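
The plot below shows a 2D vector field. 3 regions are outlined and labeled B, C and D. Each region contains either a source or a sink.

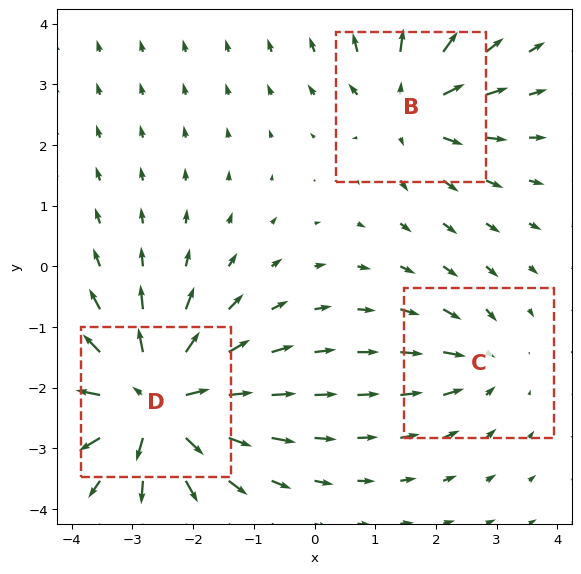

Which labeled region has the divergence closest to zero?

Divergence at each region's feature centre — B: about +4, C: about -2, D: about +6. Region C is closest to zero.

C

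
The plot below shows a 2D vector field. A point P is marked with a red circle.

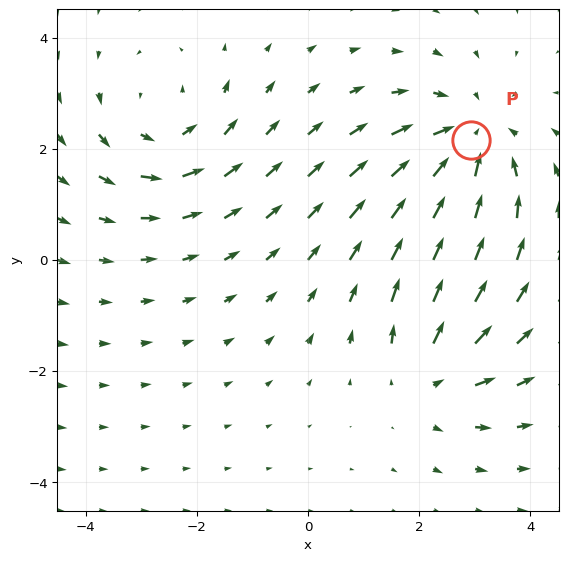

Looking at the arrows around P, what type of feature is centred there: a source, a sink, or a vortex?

sink

At P (2.9, 2.2) the arrows converge inward. Divergence about -4, curl ≈0 — negative divergence with near-zero curl is a sink.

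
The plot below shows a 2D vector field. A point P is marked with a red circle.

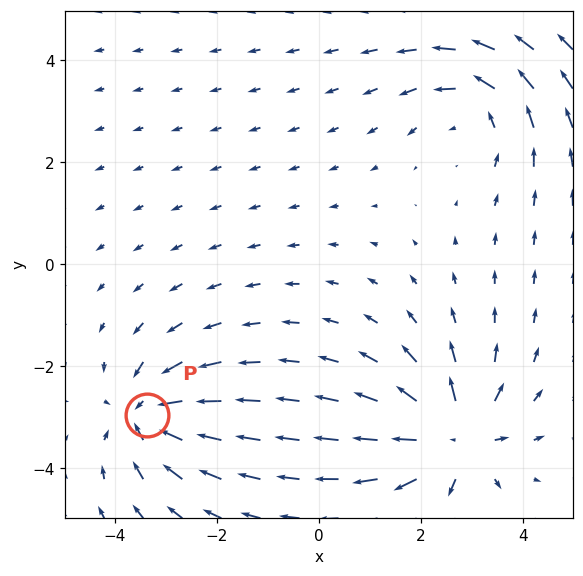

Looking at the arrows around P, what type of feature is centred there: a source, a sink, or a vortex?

At P (-3.4, -2.9) the arrows converge inward. Divergence about -5, curl ≈0 — negative divergence with near-zero curl is a sink.

sink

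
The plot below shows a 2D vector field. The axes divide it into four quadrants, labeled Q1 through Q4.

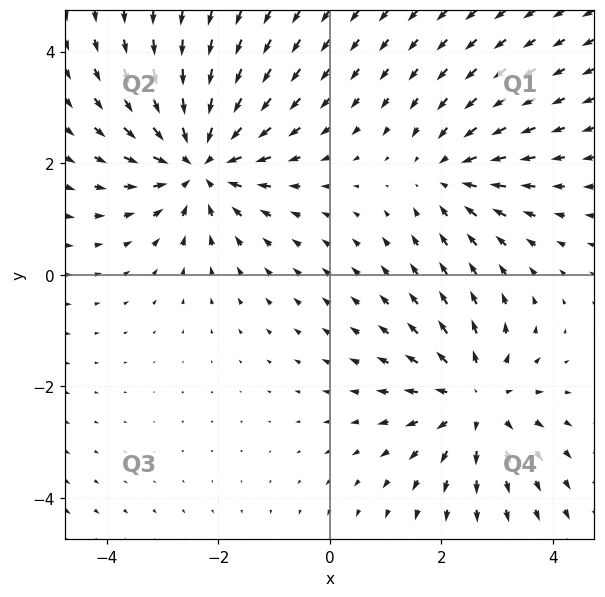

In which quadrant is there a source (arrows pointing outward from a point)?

Q4

The source sits at approximately (2.6, -2.2), which lies in quadrant Q4. The divergence there is about +4, positive as expected for a source.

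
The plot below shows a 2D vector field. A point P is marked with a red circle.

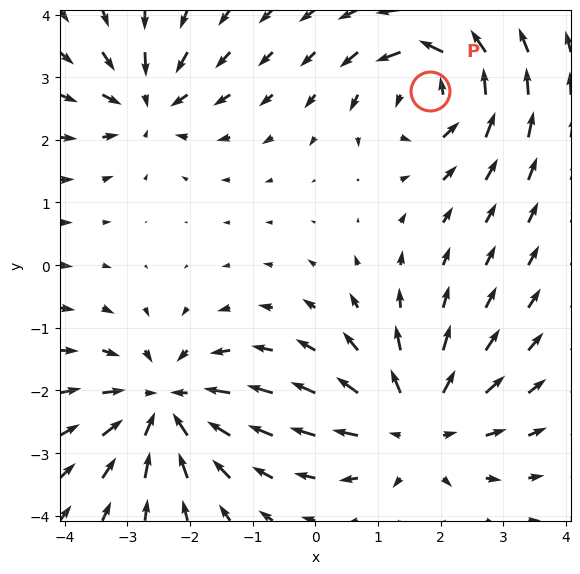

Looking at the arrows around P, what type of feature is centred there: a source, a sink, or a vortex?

vortex

At P (1.8, 2.8) the arrows circulate counterclockwise. Divergence ≈0, curl about +6 — near-zero divergence with nonzero curl is a vortex.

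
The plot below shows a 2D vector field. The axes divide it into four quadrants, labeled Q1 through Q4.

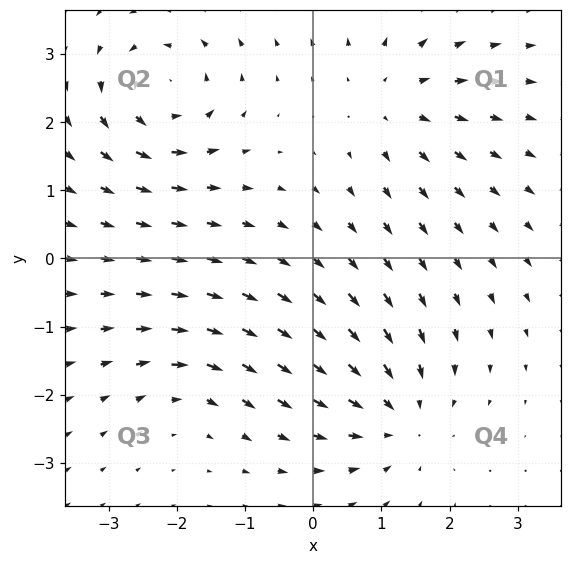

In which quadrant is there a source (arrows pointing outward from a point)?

Q1

The source sits at approximately (1.2, 2.3), which lies in quadrant Q1. The divergence there is about +4, positive as expected for a source.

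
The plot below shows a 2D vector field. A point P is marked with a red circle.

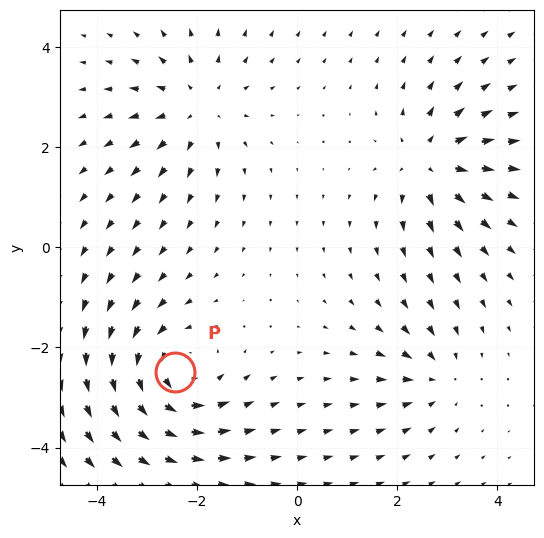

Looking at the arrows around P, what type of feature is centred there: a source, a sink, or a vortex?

vortex

At P (-2.4, -2.5) the arrows circulate counterclockwise. Divergence ≈0, curl about +5 — near-zero divergence with nonzero curl is a vortex.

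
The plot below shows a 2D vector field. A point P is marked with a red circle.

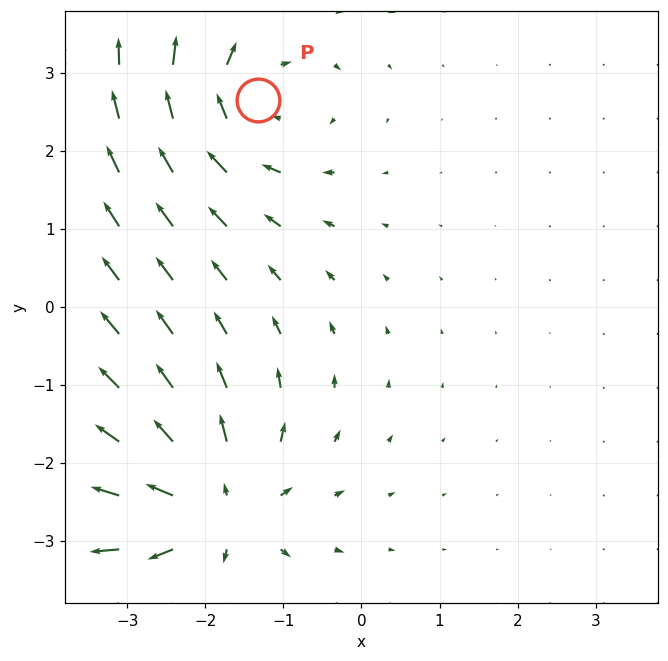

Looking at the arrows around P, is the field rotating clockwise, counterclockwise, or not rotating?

clockwise

Near P at (-1.3, 2.7) the arrows circulate clockwise. The curl (z-component) there is about -3; negative curl means clockwise rotation.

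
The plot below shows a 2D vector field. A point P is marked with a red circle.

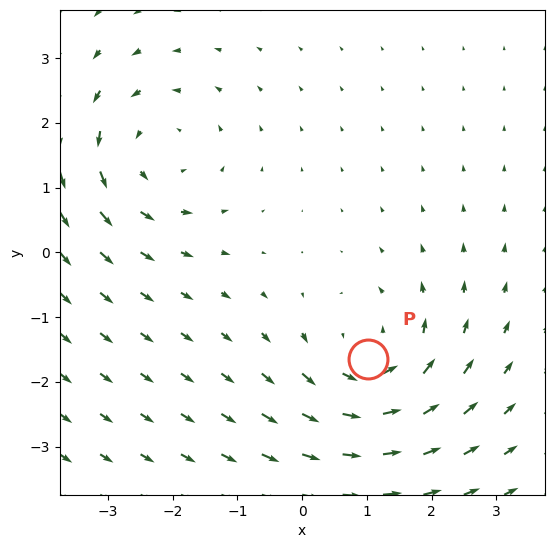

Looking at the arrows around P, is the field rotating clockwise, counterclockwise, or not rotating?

Near P at (1.0, -1.7) the arrows circulate counterclockwise. The curl (z-component) there is about +4; positive curl means counterclockwise rotation.

counterclockwise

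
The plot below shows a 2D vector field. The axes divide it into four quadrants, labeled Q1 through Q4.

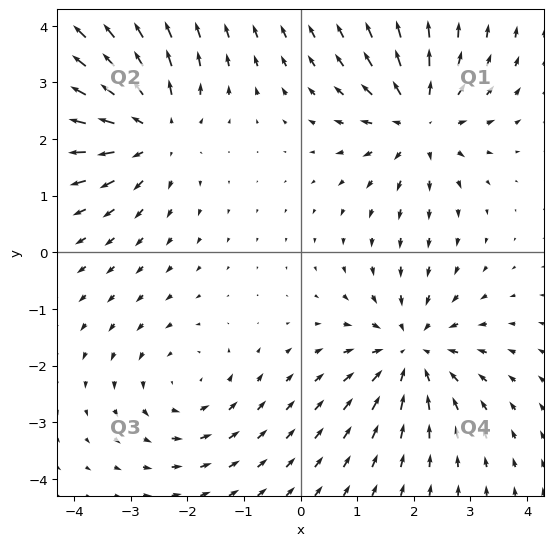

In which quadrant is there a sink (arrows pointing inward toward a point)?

Q4

The sink sits at approximately (1.9, -1.7), which lies in quadrant Q4. The divergence there is about -4, negative as expected for a sink.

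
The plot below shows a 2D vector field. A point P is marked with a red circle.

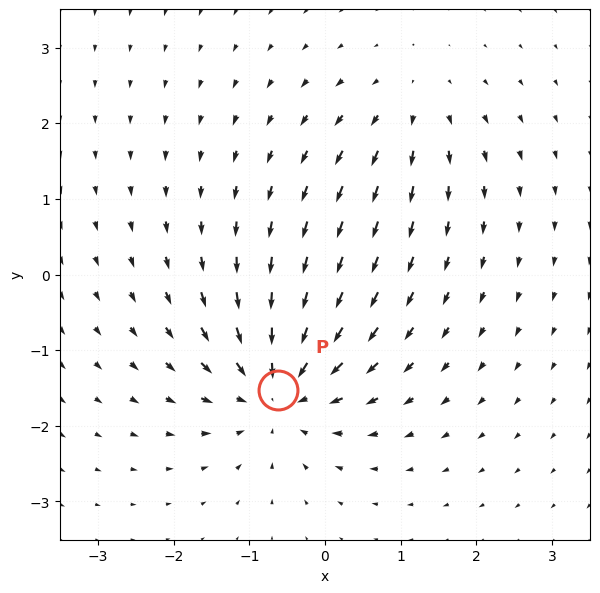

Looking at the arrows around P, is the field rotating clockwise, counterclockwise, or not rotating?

not rotating

Near P at (-0.6, -1.5) the arrows show no circulation. The curl there is ≈0.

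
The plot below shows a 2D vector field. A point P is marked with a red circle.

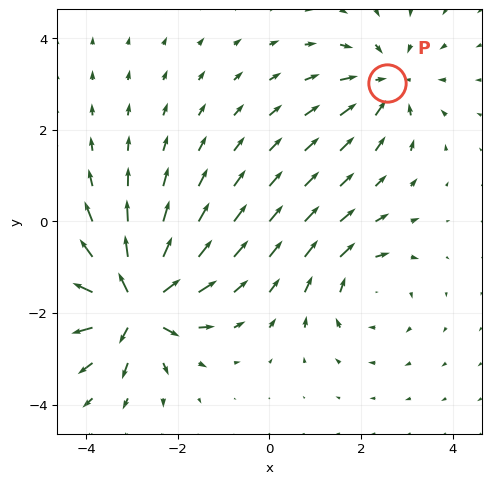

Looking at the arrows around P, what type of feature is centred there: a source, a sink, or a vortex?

At P (2.6, 3.0) the arrows converge inward. Divergence about -3, curl ≈0 — negative divergence with near-zero curl is a sink.

sink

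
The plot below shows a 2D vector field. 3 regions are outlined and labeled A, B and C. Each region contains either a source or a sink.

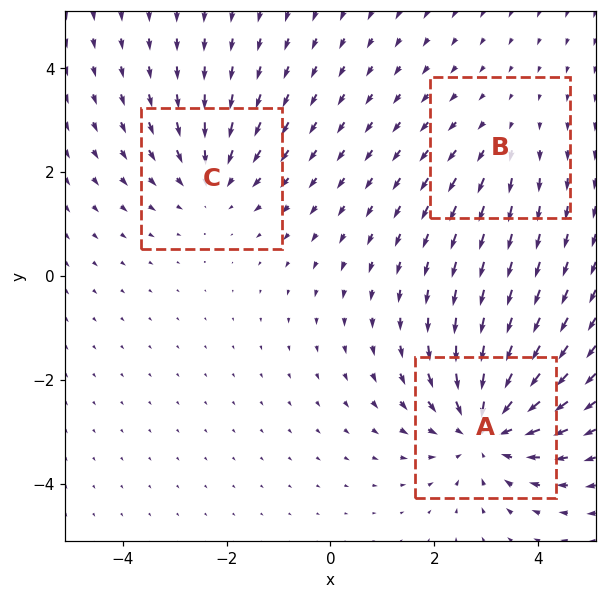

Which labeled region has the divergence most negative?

A

Divergence at each region's feature centre — A: about -4, B: about +2, C: about -3. Region A is most negative.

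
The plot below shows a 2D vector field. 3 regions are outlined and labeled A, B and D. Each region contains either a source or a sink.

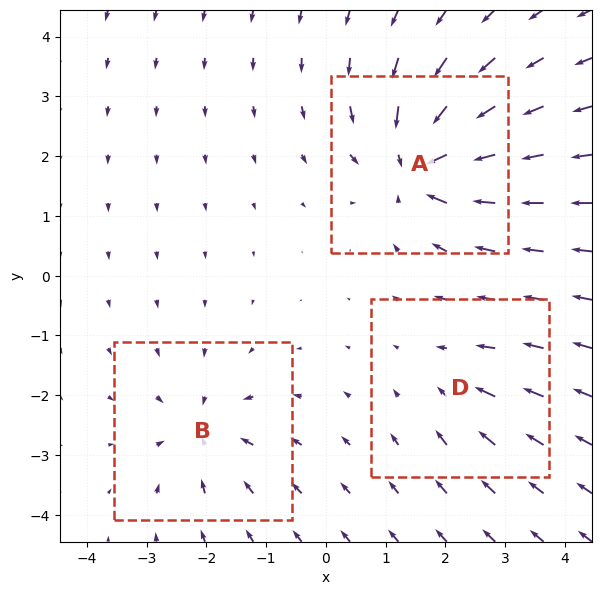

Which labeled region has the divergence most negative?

Divergence at each region's feature centre — A: about -6, B: about -4, D: about -3. Region A is most negative.

A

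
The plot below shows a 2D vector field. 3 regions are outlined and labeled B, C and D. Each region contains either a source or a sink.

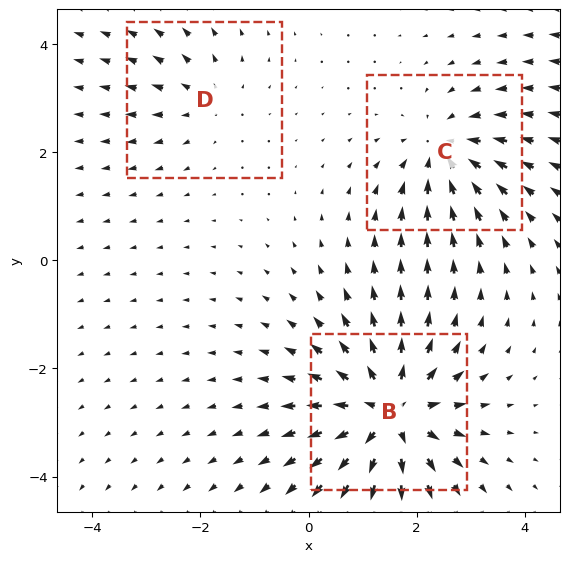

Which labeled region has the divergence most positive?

Divergence at each region's feature centre — B: about +6, C: about -4, D: about +2. Region B is most positive.

B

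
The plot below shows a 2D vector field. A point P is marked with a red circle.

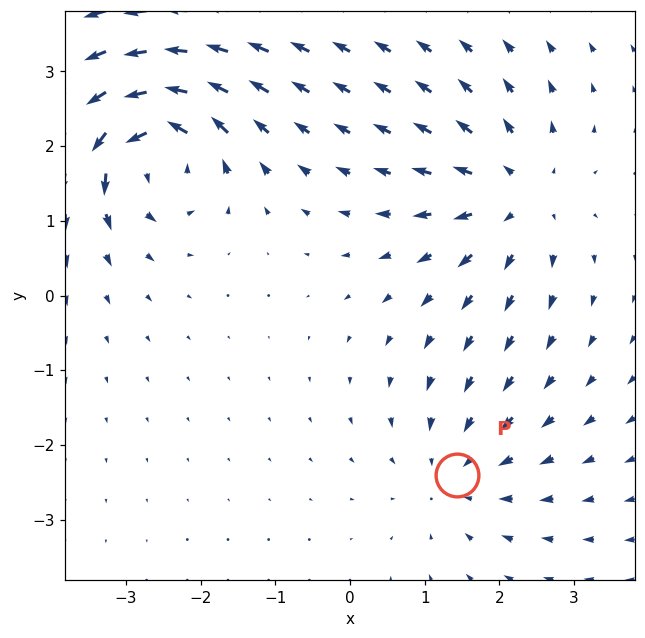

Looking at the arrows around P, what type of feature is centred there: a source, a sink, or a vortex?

sink

At P (1.4, -2.4) the arrows converge inward. Divergence about -2, curl ≈0 — negative divergence with near-zero curl is a sink.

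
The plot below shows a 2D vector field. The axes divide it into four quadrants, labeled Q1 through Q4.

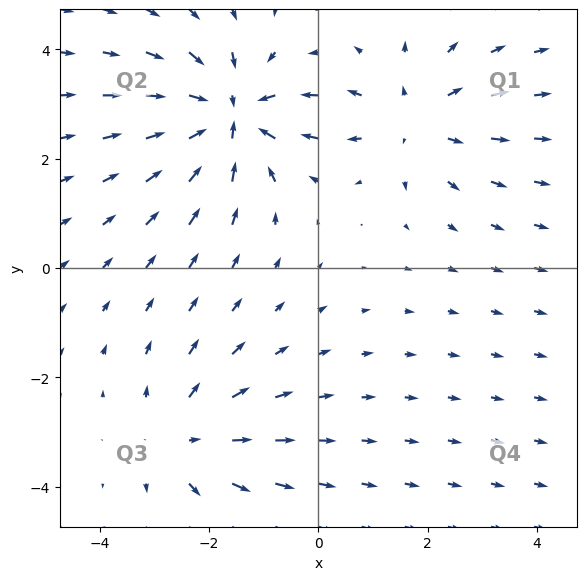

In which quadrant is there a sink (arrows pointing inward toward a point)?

Q2

The sink sits at approximately (-1.6, 2.8), which lies in quadrant Q2. The divergence there is about -5, negative as expected for a sink.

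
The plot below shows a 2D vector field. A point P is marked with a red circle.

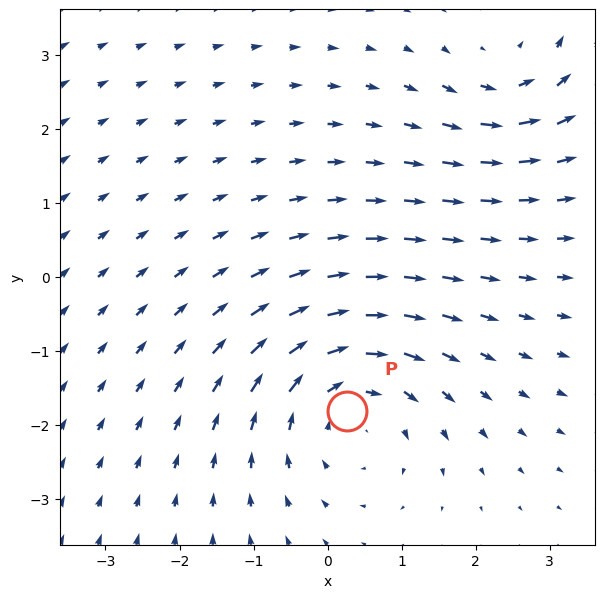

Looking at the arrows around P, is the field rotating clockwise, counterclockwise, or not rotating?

Near P at (0.3, -1.8) the arrows circulate clockwise. The curl (z-component) there is about -4; negative curl means clockwise rotation.

clockwise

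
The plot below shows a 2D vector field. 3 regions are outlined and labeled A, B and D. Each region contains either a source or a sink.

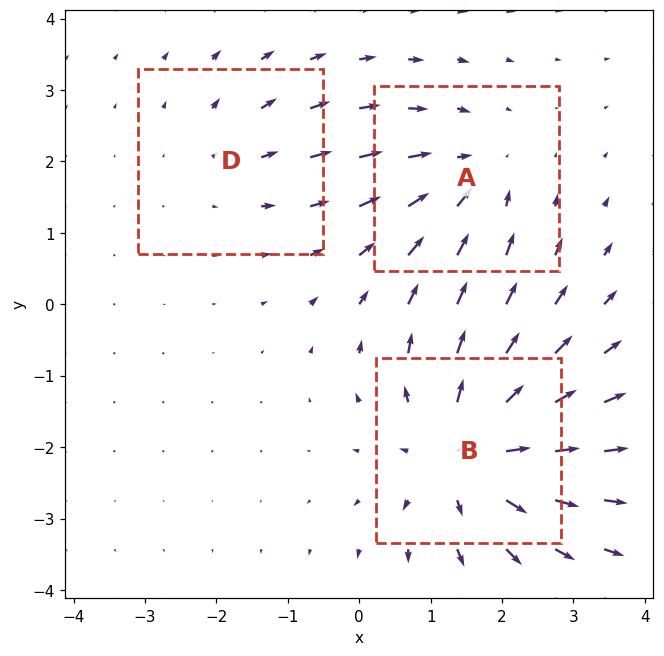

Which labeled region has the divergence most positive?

B

Divergence at each region's feature centre — A: about -3, B: about +4, D: about +2. Region B is most positive.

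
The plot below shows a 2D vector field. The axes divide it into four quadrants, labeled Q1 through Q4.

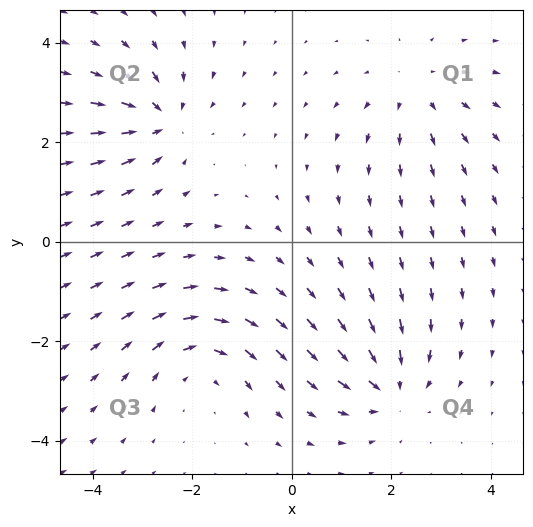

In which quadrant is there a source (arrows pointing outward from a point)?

The source sits at approximately (2.5, 3.0), which lies in quadrant Q1. The divergence there is about +3, positive as expected for a source.

Q1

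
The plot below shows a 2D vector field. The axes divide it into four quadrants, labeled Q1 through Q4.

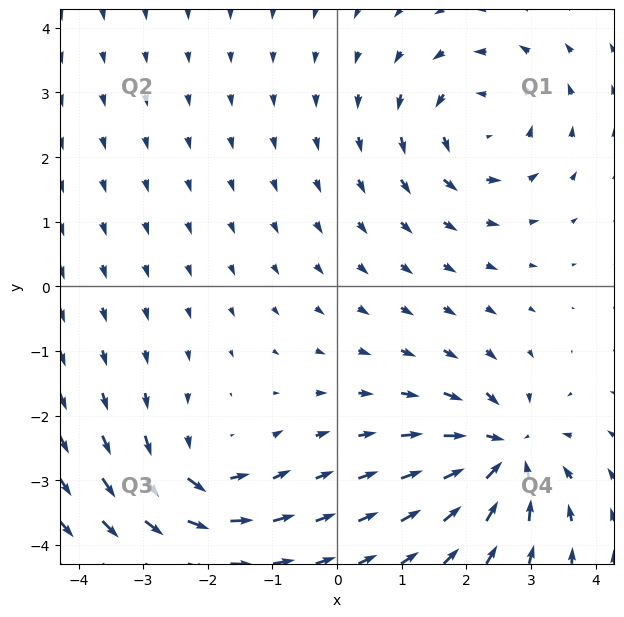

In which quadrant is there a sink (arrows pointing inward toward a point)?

Q4

The sink sits at approximately (2.6, -2.6), which lies in quadrant Q4. The divergence there is about -6, negative as expected for a sink.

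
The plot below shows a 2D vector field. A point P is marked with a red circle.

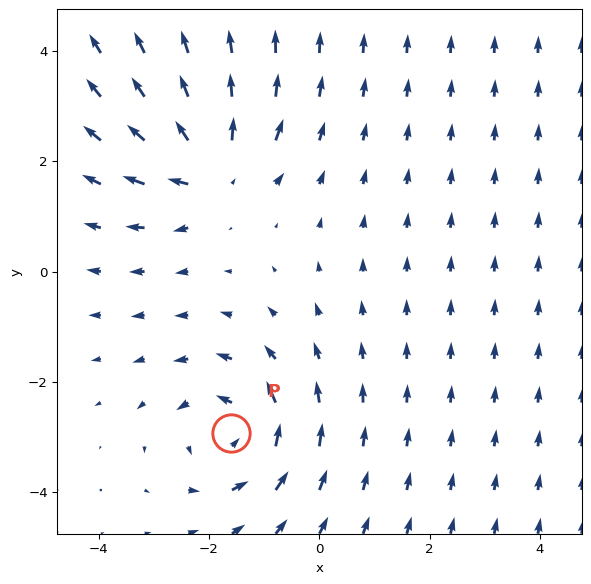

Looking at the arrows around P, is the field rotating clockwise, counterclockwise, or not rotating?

counterclockwise

Near P at (-1.6, -2.9) the arrows circulate counterclockwise. The curl (z-component) there is about +4; positive curl means counterclockwise rotation.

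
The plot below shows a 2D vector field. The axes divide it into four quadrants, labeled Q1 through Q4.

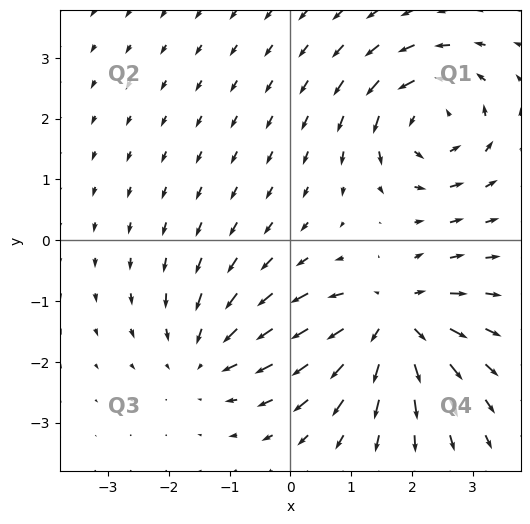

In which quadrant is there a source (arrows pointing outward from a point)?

The source sits at approximately (1.7, -1.3), which lies in quadrant Q4. The divergence there is about +6, positive as expected for a source.

Q4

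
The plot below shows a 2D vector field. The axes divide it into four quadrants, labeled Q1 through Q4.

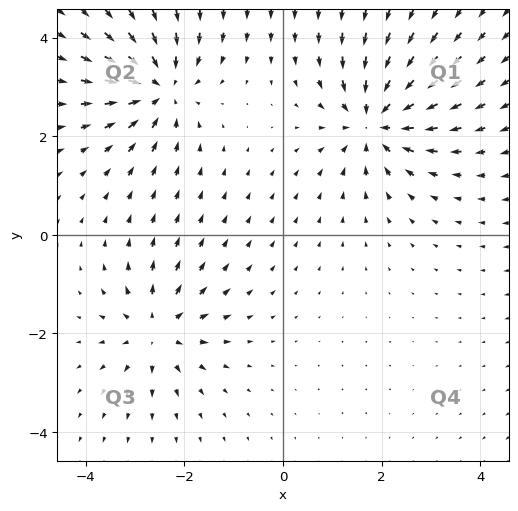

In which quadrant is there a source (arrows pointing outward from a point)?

The source sits at approximately (-2.6, -1.9), which lies in quadrant Q3. The divergence there is about +5, positive as expected for a source.

Q3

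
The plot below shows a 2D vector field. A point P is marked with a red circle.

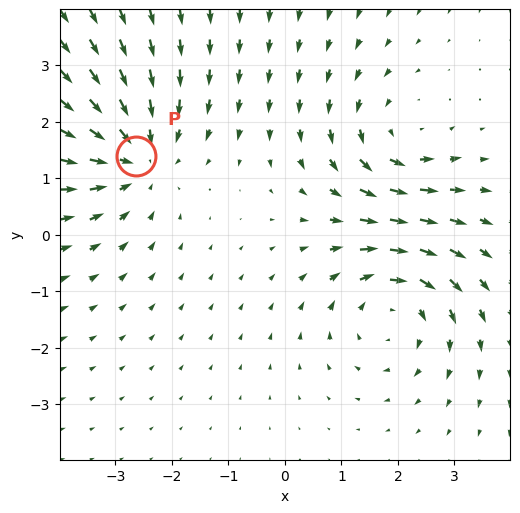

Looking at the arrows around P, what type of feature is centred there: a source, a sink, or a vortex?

sink

At P (-2.6, 1.4) the arrows converge inward. Divergence about -4, curl ≈0 — negative divergence with near-zero curl is a sink.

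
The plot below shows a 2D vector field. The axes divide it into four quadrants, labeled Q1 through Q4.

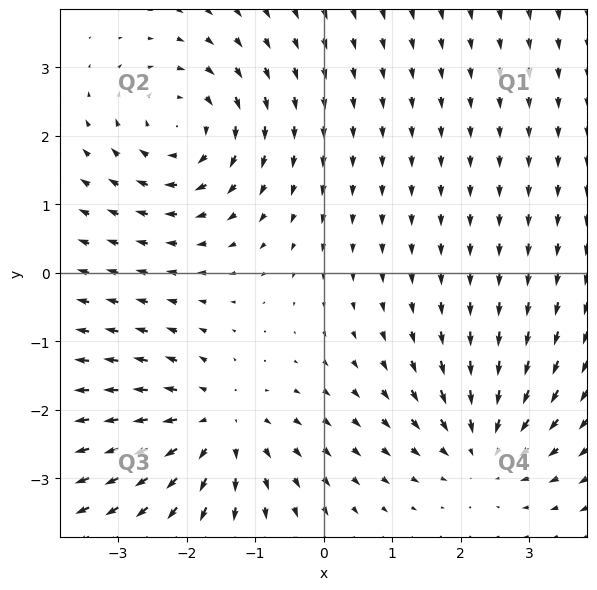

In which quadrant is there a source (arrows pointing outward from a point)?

Q3

The source sits at approximately (-1.6, -2.2), which lies in quadrant Q3. The divergence there is about +4, positive as expected for a source.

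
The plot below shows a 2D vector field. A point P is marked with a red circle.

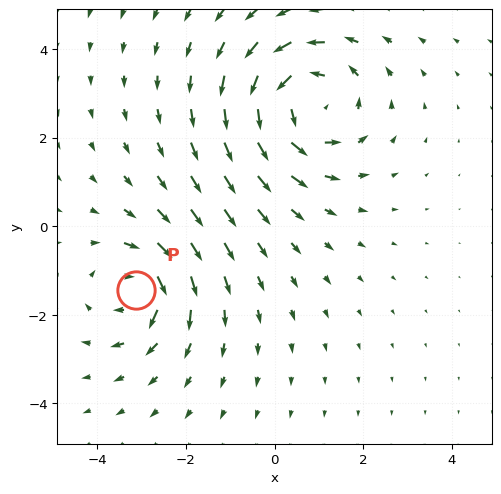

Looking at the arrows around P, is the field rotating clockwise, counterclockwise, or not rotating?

clockwise

Near P at (-3.1, -1.4) the arrows circulate clockwise. The curl (z-component) there is about -4; negative curl means clockwise rotation.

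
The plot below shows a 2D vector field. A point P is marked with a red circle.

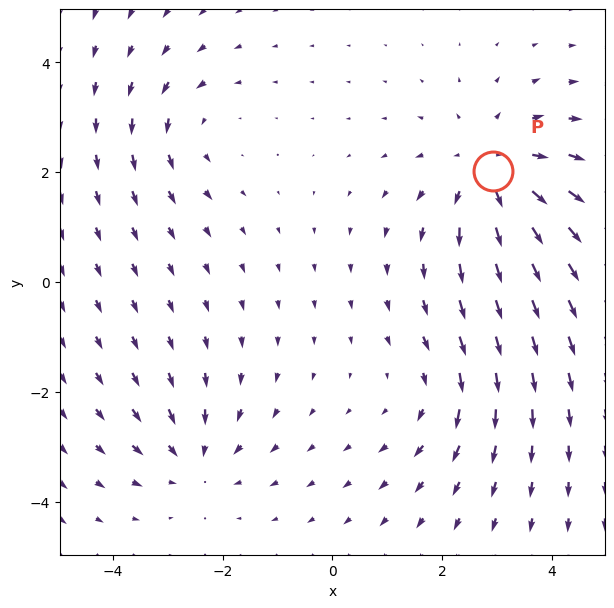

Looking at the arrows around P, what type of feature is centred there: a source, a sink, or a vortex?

At P (2.9, 2.0) the arrows spread outward. Divergence about +4, curl ≈0 — positive divergence with near-zero curl is a source.

source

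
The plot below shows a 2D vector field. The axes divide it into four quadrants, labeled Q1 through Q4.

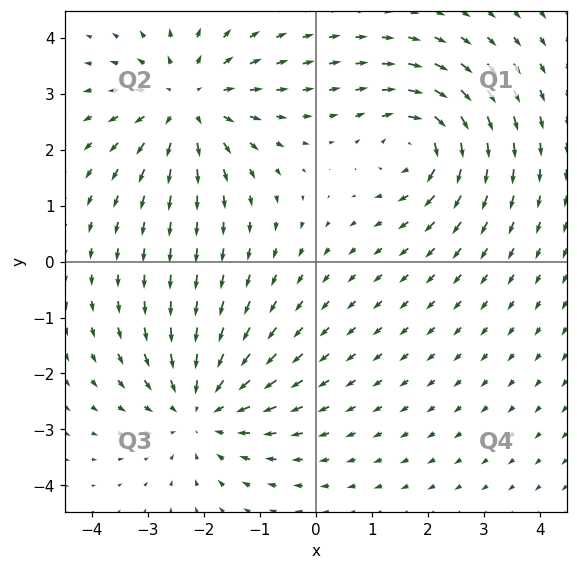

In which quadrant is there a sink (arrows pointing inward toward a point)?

The sink sits at approximately (-2.1, -2.6), which lies in quadrant Q3. The divergence there is about -4, negative as expected for a sink.

Q3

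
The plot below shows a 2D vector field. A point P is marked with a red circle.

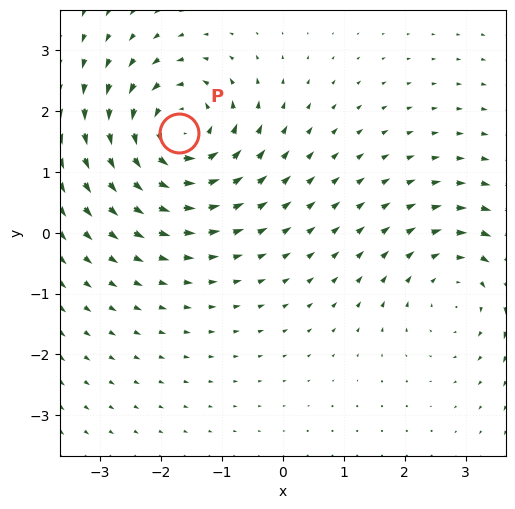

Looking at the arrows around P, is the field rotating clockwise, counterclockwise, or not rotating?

Near P at (-1.7, 1.6) the arrows circulate counterclockwise. The curl (z-component) there is about +4; positive curl means counterclockwise rotation.

counterclockwise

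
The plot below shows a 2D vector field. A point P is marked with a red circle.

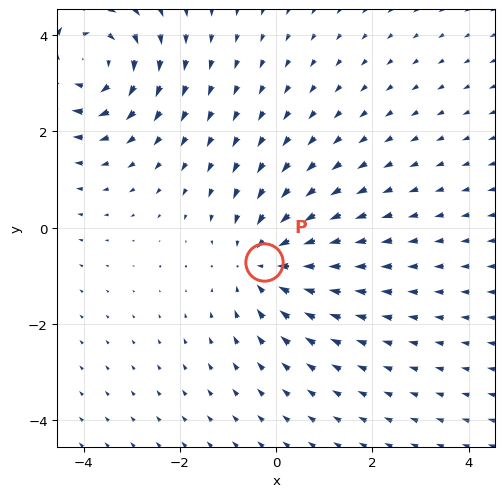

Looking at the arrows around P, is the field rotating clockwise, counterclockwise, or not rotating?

not rotating

Near P at (-0.3, -0.7) the arrows show no circulation. The curl there is ≈0.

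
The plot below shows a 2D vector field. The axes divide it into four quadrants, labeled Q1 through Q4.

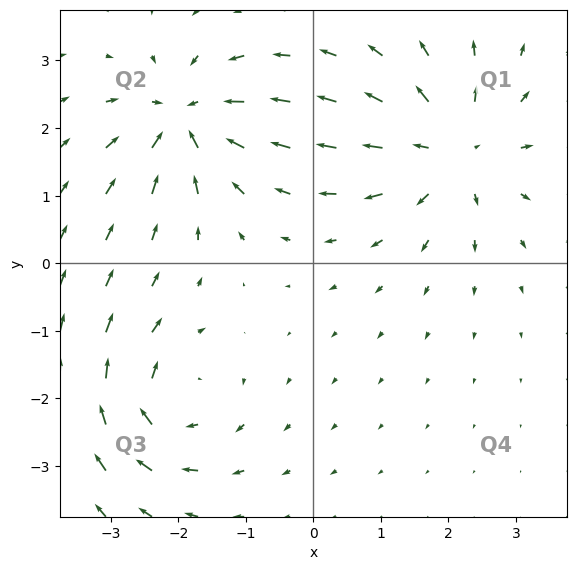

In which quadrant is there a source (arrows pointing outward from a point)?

The source sits at approximately (2.1, 1.7), which lies in quadrant Q1. The divergence there is about +5, positive as expected for a source.

Q1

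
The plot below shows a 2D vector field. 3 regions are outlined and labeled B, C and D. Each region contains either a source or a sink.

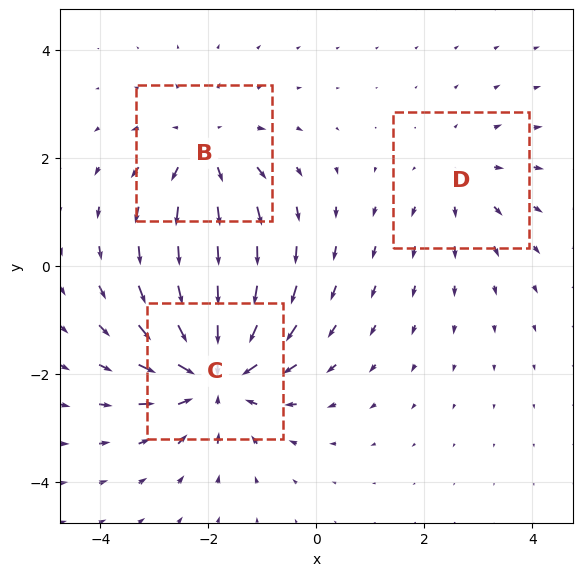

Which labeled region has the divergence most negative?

Divergence at each region's feature centre — B: about +3, C: about -4, D: about +2. Region C is most negative.

C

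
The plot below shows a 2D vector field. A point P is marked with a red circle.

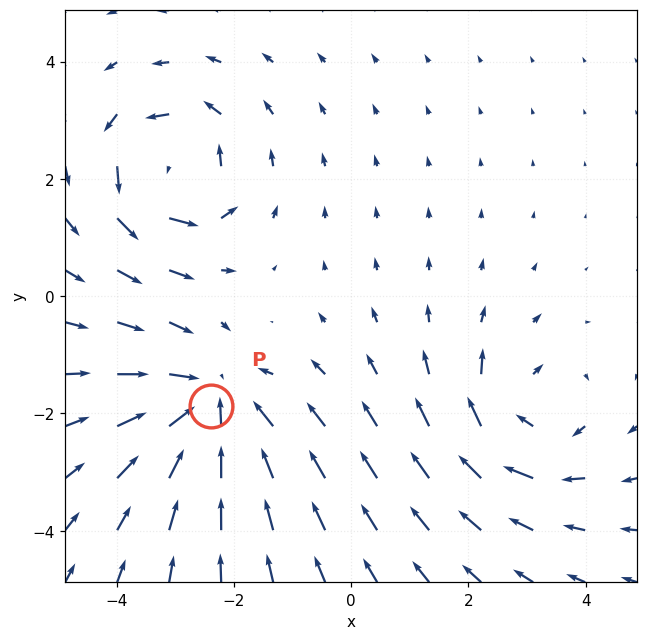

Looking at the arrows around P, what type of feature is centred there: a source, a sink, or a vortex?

sink

At P (-2.4, -1.9) the arrows converge inward. Divergence about -4, curl ≈0 — negative divergence with near-zero curl is a sink.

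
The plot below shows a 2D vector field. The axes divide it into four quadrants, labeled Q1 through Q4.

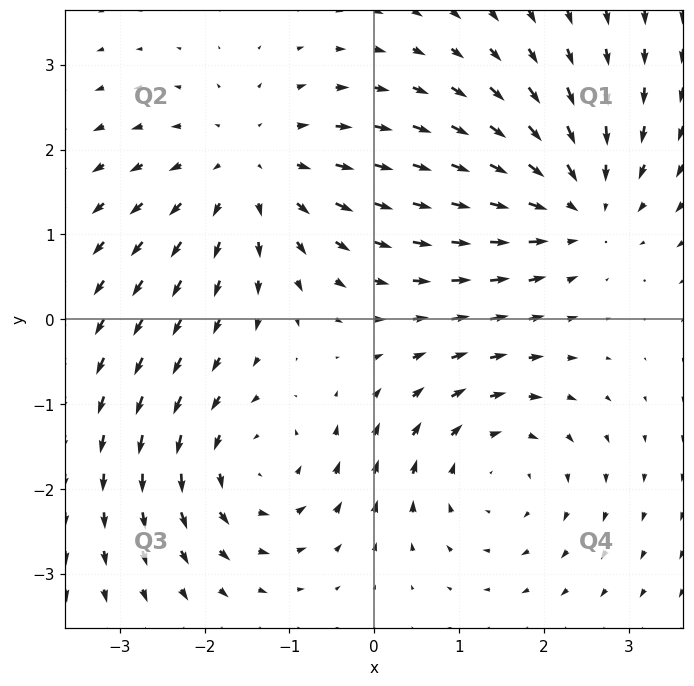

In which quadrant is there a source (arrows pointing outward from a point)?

Q2

The source sits at approximately (-1.4, 1.8), which lies in quadrant Q2. The divergence there is about +3, positive as expected for a source.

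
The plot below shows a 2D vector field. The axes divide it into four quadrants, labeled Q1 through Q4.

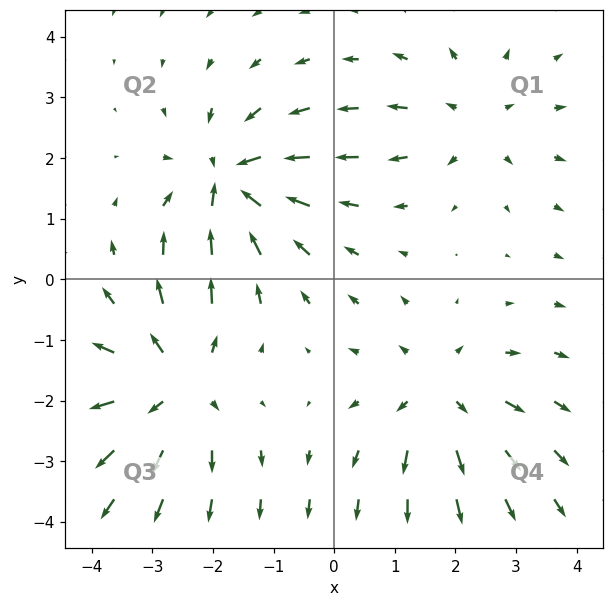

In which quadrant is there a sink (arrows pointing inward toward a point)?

Q2

The sink sits at approximately (-1.7, 1.6), which lies in quadrant Q2. The divergence there is about -5, negative as expected for a sink.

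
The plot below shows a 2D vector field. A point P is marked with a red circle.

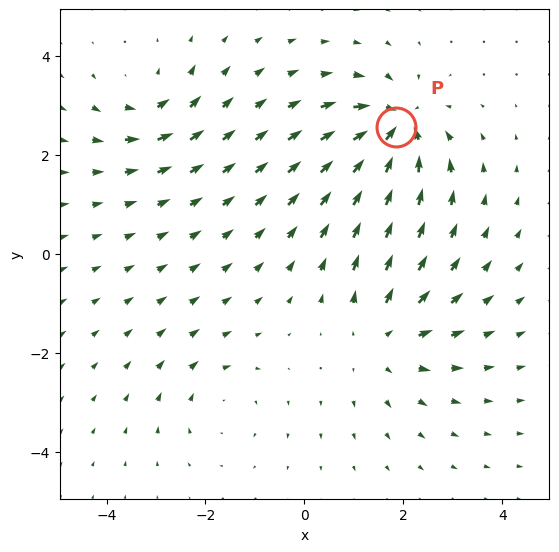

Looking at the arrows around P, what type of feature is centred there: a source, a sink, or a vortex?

sink

At P (1.8, 2.6) the arrows converge inward. Divergence about -7, curl ≈0 — negative divergence with near-zero curl is a sink.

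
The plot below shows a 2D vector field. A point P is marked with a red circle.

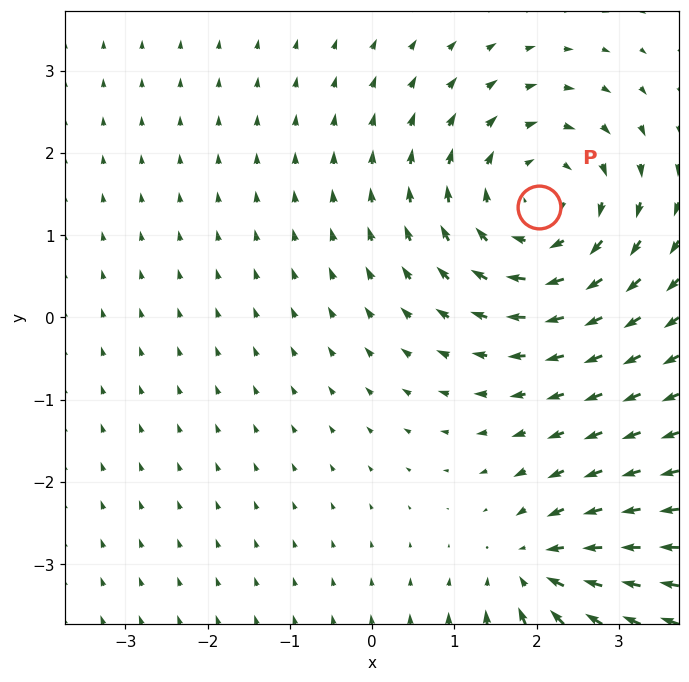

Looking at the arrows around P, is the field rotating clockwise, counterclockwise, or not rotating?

Near P at (2.0, 1.3) the arrows circulate clockwise. The curl (z-component) there is about -4; negative curl means clockwise rotation.

clockwise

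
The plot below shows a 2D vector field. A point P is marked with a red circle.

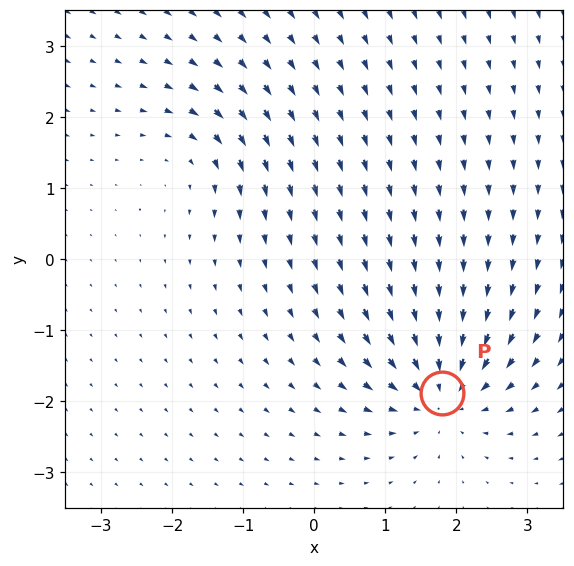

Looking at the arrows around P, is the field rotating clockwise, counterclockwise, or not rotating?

not rotating

Near P at (1.8, -1.9) the arrows show no circulation. The curl there is ≈0.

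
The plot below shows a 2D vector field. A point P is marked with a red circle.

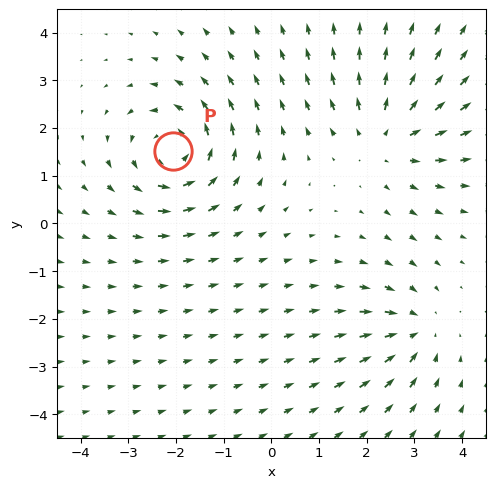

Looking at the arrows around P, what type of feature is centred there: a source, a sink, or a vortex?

At P (-2.1, 1.5) the arrows circulate counterclockwise. Divergence ≈0, curl about +5 — near-zero divergence with nonzero curl is a vortex.

vortex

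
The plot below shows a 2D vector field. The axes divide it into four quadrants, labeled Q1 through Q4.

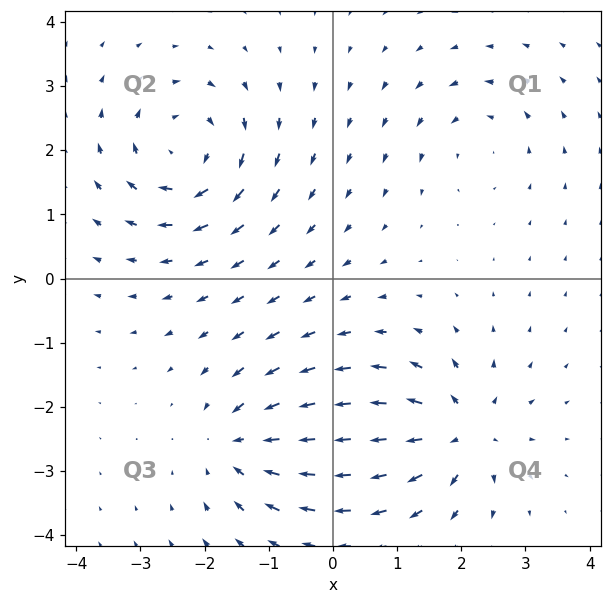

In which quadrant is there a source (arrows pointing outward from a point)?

The source sits at approximately (2.0, -2.4), which lies in quadrant Q4. The divergence there is about +6, positive as expected for a source.

Q4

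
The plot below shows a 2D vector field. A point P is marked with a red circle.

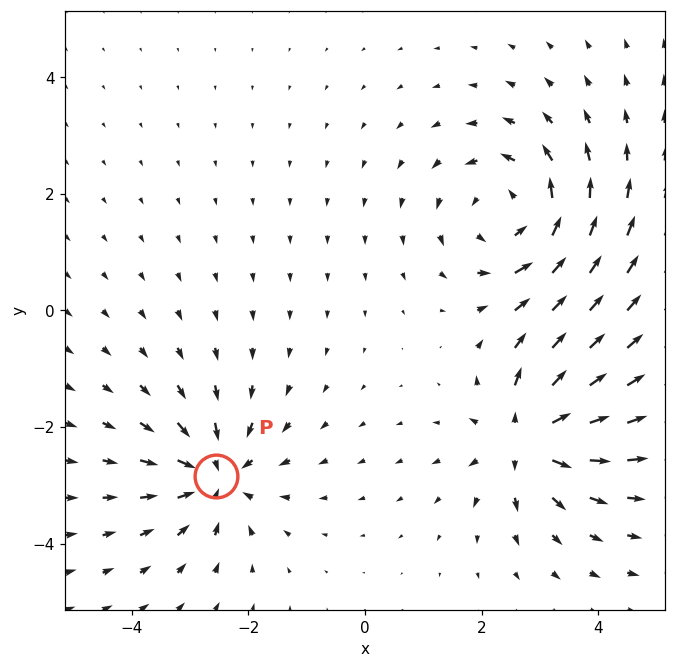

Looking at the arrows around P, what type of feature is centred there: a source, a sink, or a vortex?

At P (-2.6, -2.8) the arrows converge inward. Divergence about -5, curl ≈0 — negative divergence with near-zero curl is a sink.

sink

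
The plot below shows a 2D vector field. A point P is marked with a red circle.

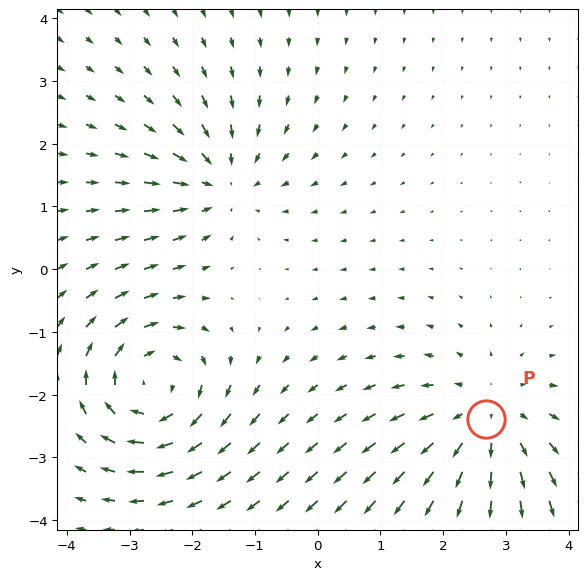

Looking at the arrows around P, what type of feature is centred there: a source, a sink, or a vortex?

source

At P (2.7, -2.4) the arrows spread outward. Divergence about +4, curl ≈0 — positive divergence with near-zero curl is a source.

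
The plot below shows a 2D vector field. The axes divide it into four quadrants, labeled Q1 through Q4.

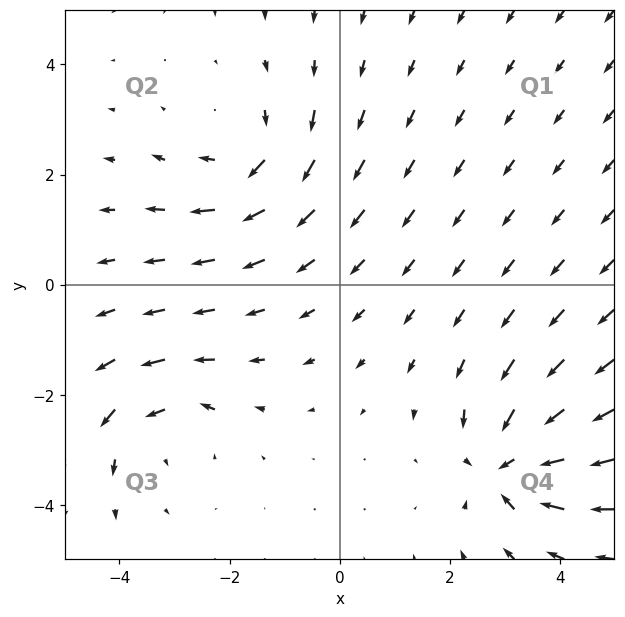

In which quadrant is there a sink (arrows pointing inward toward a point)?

Q4

The sink sits at approximately (3.1, -3.3), which lies in quadrant Q4. The divergence there is about -5, negative as expected for a sink.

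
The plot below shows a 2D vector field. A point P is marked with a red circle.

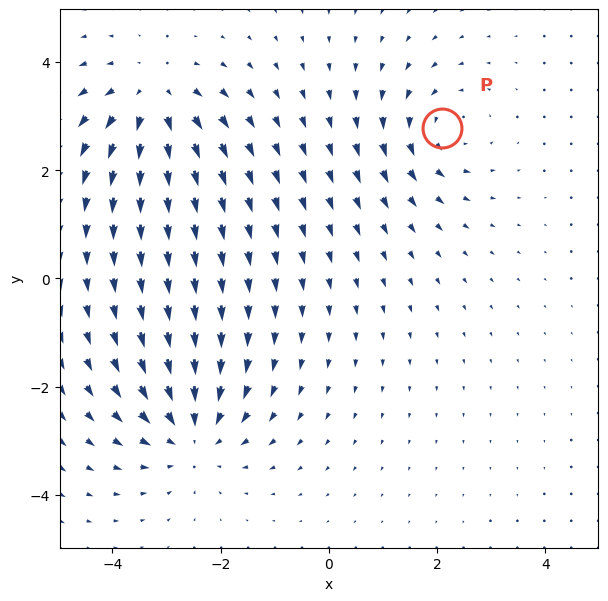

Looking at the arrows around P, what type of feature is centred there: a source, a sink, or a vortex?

At P (2.1, 2.8) the arrows circulate counterclockwise. Divergence ≈0, curl about +3 — near-zero divergence with nonzero curl is a vortex.

vortex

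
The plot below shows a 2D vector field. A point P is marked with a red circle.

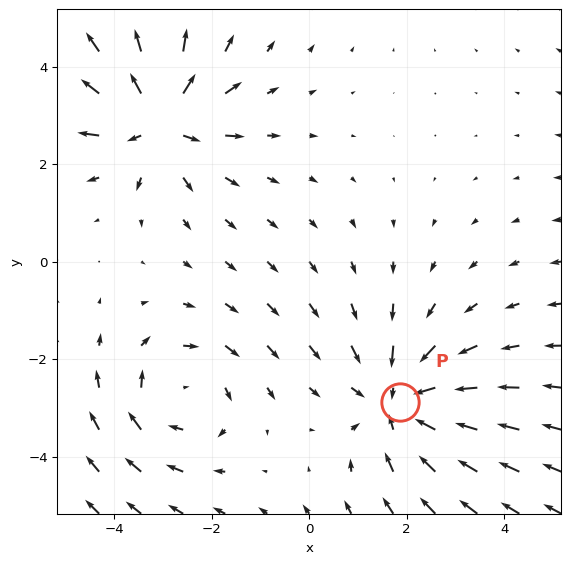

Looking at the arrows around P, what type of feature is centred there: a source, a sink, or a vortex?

At P (1.9, -2.9) the arrows converge inward. Divergence about -3, curl ≈0 — negative divergence with near-zero curl is a sink.

sink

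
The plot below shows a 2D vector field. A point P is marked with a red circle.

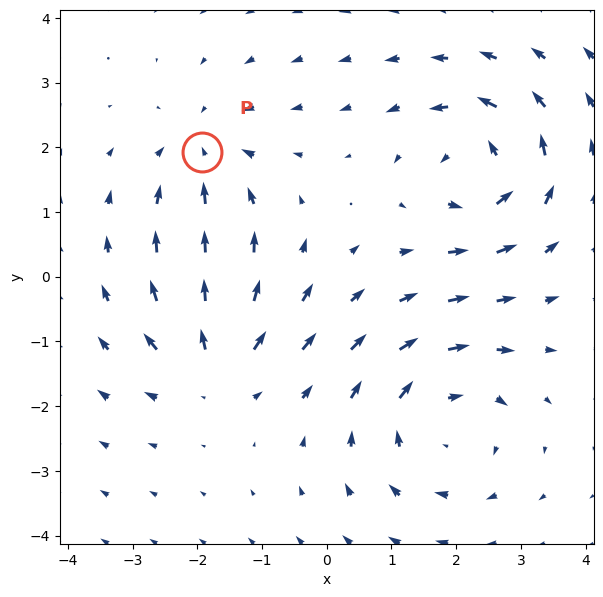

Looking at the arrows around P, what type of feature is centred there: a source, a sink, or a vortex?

sink

At P (-1.9, 1.9) the arrows converge inward. Divergence about -3, curl ≈0 — negative divergence with near-zero curl is a sink.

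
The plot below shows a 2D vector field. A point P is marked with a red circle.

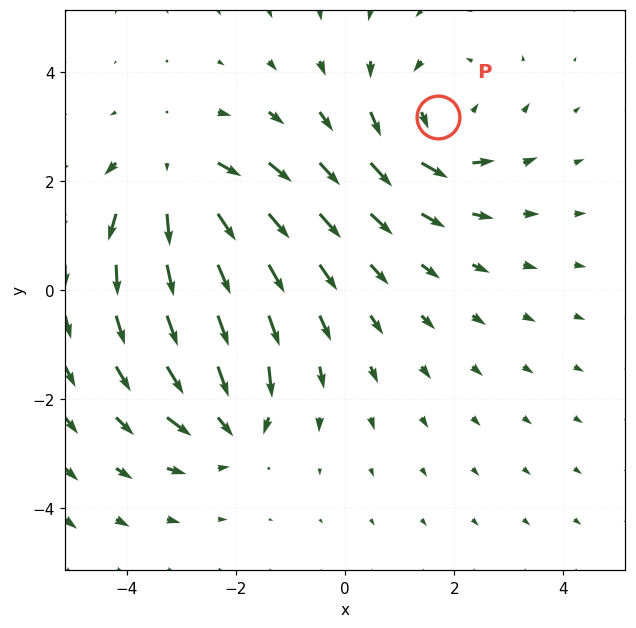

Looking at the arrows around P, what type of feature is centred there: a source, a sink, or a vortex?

At P (1.7, 3.2) the arrows circulate counterclockwise. Divergence ≈0, curl about +3 — near-zero divergence with nonzero curl is a vortex.

vortex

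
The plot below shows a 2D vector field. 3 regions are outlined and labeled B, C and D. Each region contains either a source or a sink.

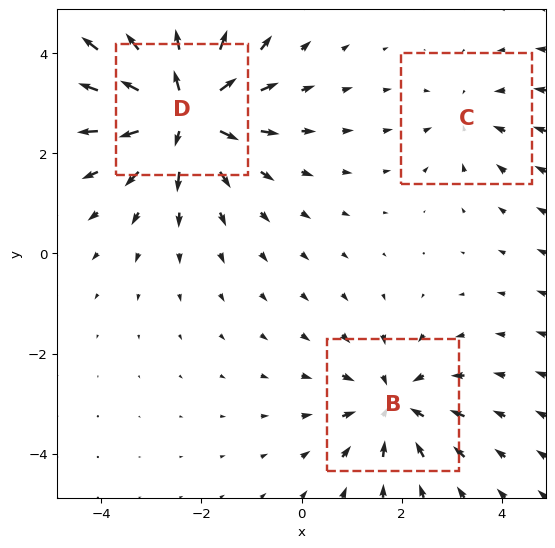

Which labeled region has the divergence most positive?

Divergence at each region's feature centre — B: about -3, C: about -2, D: about +5. Region D is most positive.

D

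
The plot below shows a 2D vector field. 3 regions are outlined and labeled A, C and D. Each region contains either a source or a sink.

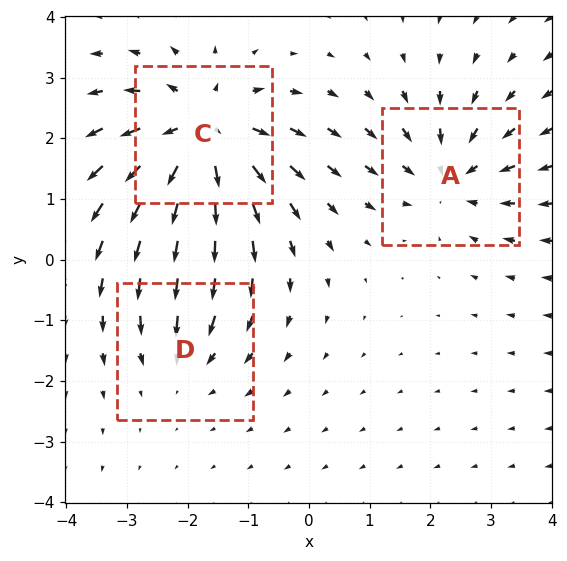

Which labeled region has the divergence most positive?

Divergence at each region's feature centre — A: about -3, C: about +5, D: about -2. Region C is most positive.

C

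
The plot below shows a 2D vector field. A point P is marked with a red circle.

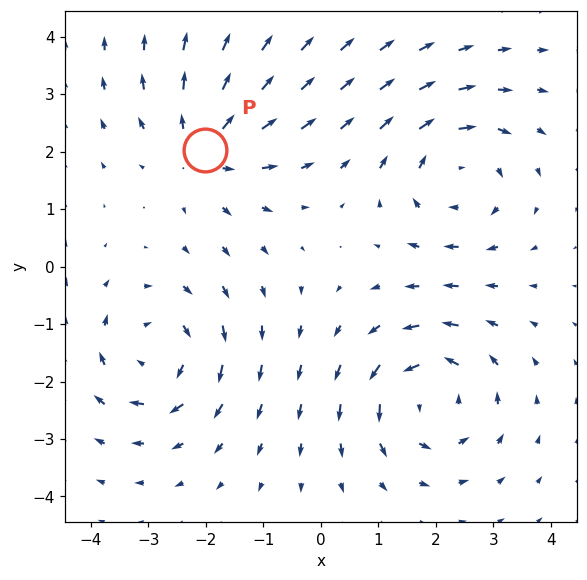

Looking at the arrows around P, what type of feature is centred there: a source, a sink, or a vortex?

At P (-2.0, 2.0) the arrows spread outward. Divergence about +4, curl ≈0 — positive divergence with near-zero curl is a source.

source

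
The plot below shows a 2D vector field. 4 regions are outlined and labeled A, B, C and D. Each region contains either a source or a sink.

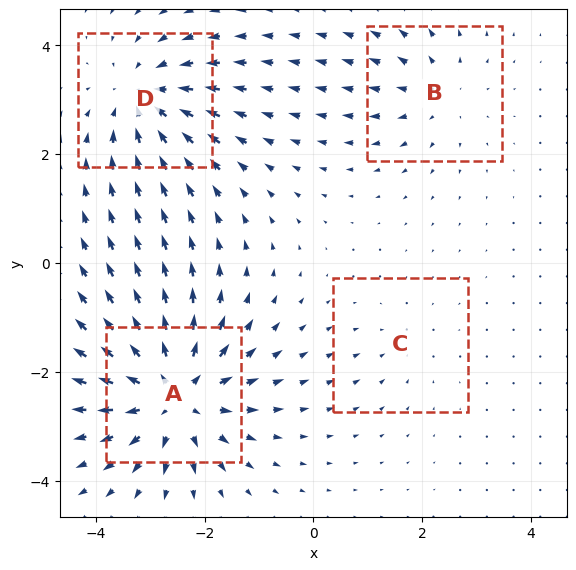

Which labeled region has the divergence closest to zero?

Divergence at each region's feature centre — A: about +7, B: about +3, C: about -2, D: about -5. Region C is closest to zero.

C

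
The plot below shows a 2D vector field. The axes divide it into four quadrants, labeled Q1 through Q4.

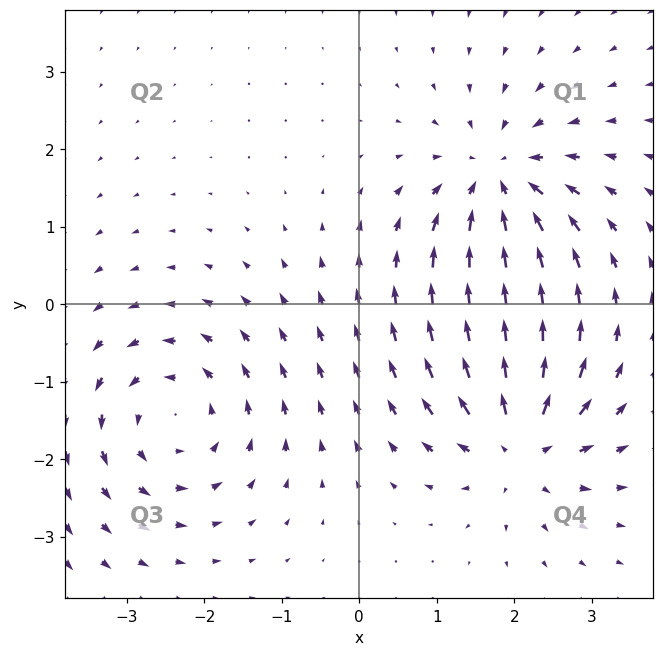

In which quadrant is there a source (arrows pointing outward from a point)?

The source sits at approximately (2.1, -1.8), which lies in quadrant Q4. The divergence there is about +5, positive as expected for a source.

Q4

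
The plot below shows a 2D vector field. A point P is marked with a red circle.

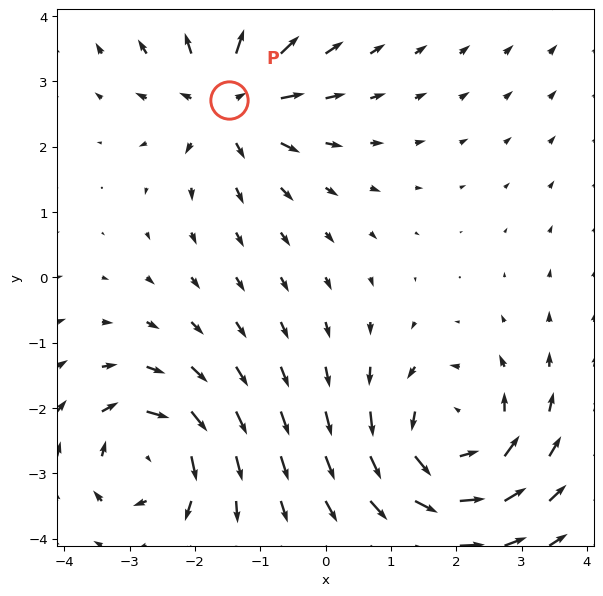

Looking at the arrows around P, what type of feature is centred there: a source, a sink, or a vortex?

At P (-1.5, 2.7) the arrows spread outward. Divergence about +4, curl ≈0 — positive divergence with near-zero curl is a source.

source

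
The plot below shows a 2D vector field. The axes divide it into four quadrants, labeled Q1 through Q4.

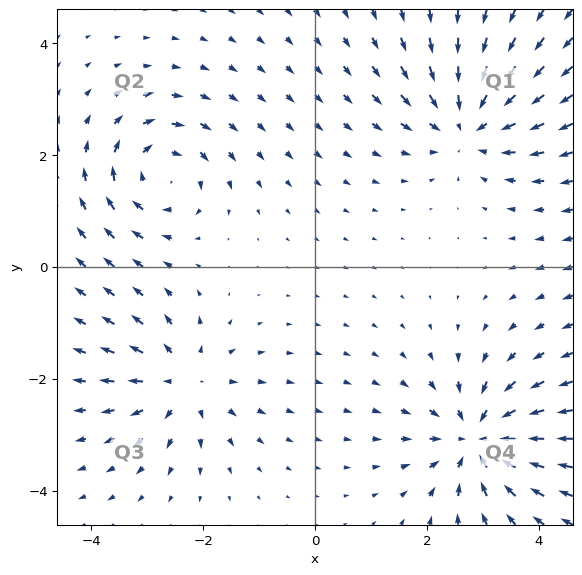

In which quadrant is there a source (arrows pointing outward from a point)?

The source sits at approximately (-2.3, -2.1), which lies in quadrant Q3. The divergence there is about +3, positive as expected for a source.

Q3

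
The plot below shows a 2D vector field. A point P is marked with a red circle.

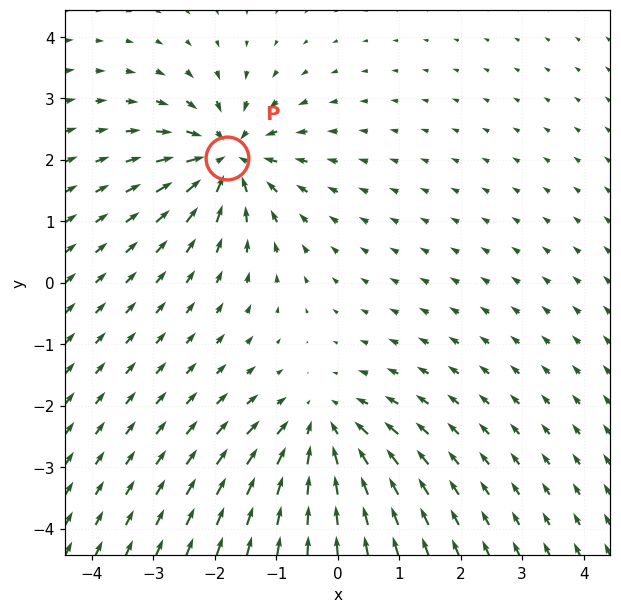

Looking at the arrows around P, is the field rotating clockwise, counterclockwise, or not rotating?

not rotating

Near P at (-1.8, 2.0) the arrows show no circulation. The curl there is ≈0.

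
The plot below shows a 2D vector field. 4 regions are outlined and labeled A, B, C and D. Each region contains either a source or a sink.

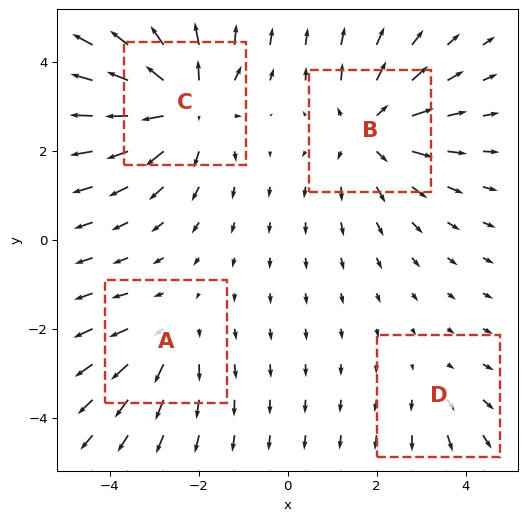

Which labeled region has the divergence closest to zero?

D

Divergence at each region's feature centre — A: about +3, B: about +4, C: about +6, D: about +2. Region D is closest to zero.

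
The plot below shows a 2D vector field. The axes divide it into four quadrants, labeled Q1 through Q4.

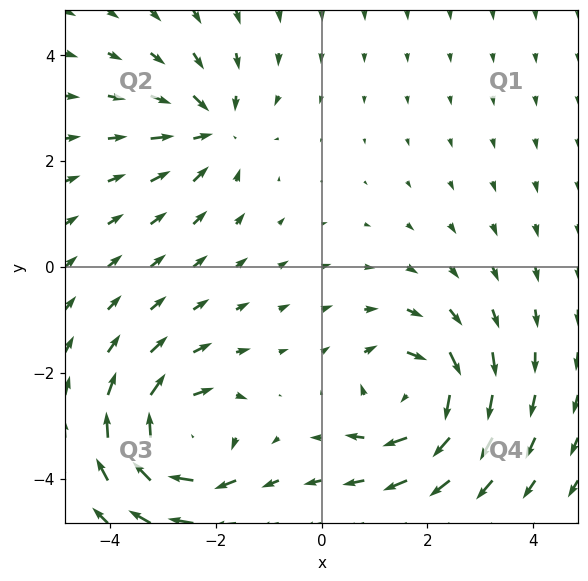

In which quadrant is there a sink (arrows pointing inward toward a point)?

The sink sits at approximately (-2.1, 2.6), which lies in quadrant Q2. The divergence there is about -4, negative as expected for a sink.

Q2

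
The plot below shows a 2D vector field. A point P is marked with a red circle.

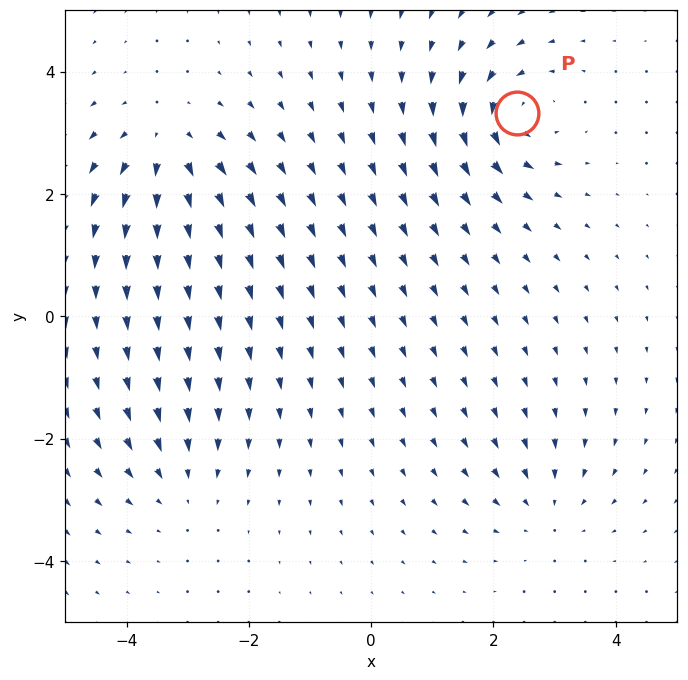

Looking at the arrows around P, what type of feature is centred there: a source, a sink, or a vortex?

vortex

At P (2.4, 3.3) the arrows circulate counterclockwise. Divergence ≈0, curl about +6 — near-zero divergence with nonzero curl is a vortex.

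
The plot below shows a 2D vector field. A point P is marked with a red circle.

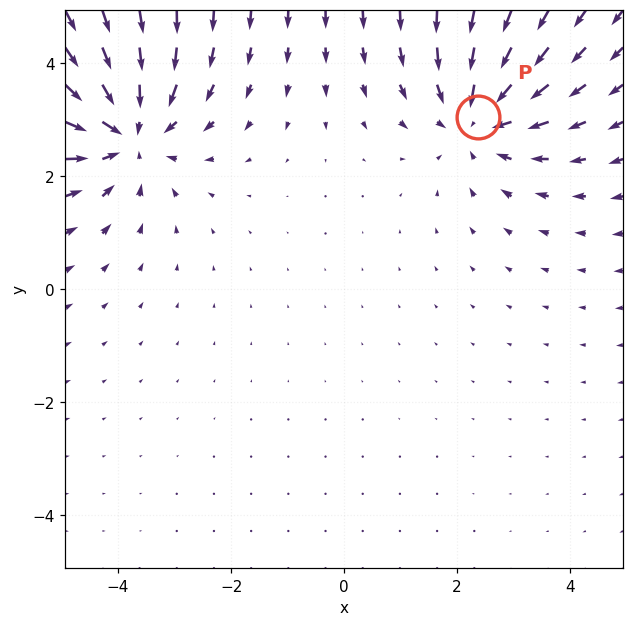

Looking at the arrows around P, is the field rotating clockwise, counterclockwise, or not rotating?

not rotating

Near P at (2.4, 3.0) the arrows show no circulation. The curl there is ≈0.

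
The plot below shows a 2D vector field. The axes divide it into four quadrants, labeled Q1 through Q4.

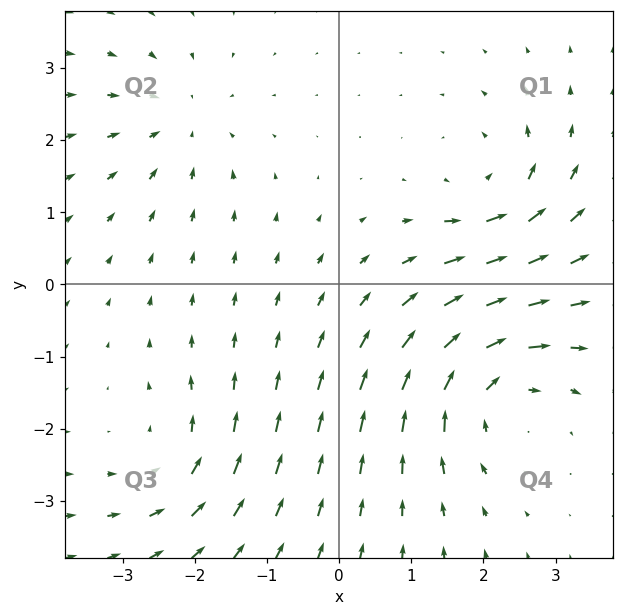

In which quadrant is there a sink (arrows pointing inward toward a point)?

The sink sits at approximately (-2.2, 2.3), which lies in quadrant Q2. The divergence there is about -3, negative as expected for a sink.

Q2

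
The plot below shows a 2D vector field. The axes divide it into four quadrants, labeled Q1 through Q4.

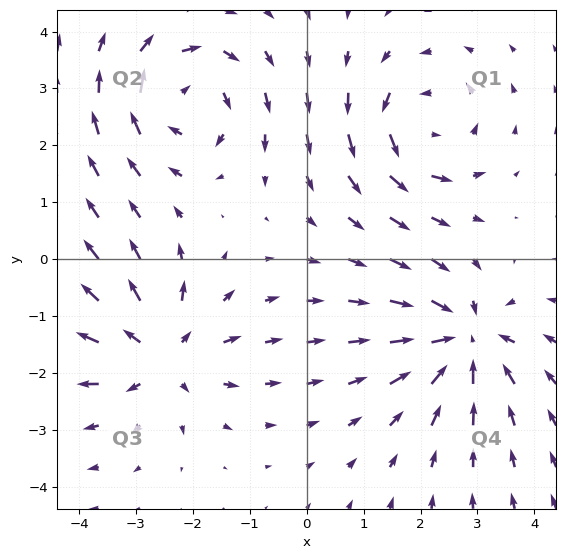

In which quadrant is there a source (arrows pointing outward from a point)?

The source sits at approximately (-2.6, -1.7), which lies in quadrant Q3. The divergence there is about +5, positive as expected for a source.

Q3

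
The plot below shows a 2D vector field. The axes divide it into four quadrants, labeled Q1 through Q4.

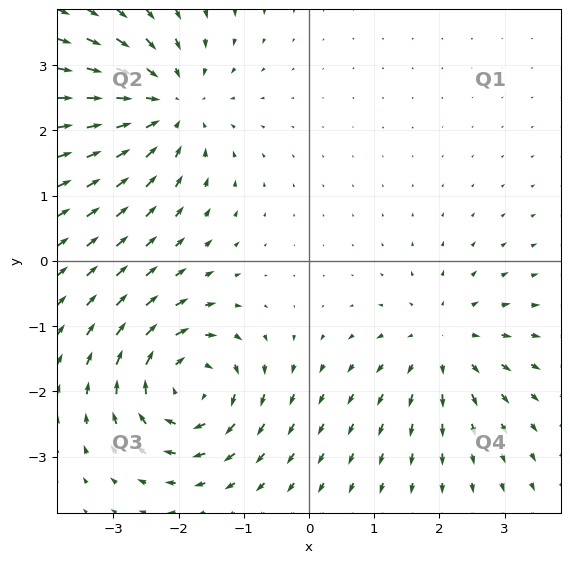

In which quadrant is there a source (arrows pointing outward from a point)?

The source sits at approximately (2.1, -1.3), which lies in quadrant Q4. The divergence there is about +4, positive as expected for a source.

Q4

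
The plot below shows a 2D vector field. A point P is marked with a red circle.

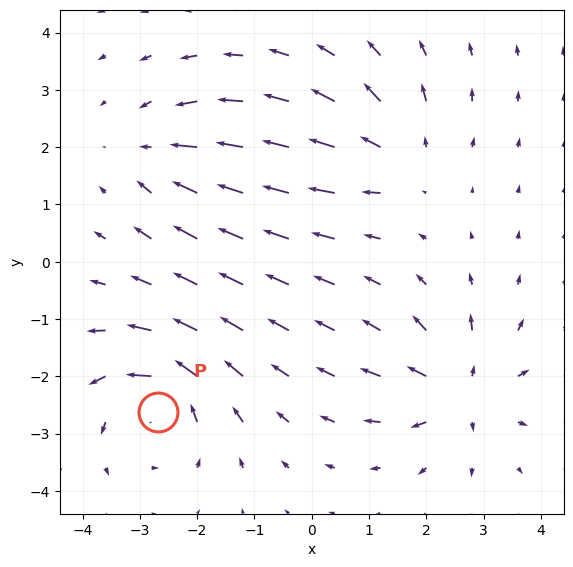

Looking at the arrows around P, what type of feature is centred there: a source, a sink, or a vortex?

At P (-2.7, -2.6) the arrows circulate counterclockwise. Divergence ≈0, curl about +6 — near-zero divergence with nonzero curl is a vortex.

vortex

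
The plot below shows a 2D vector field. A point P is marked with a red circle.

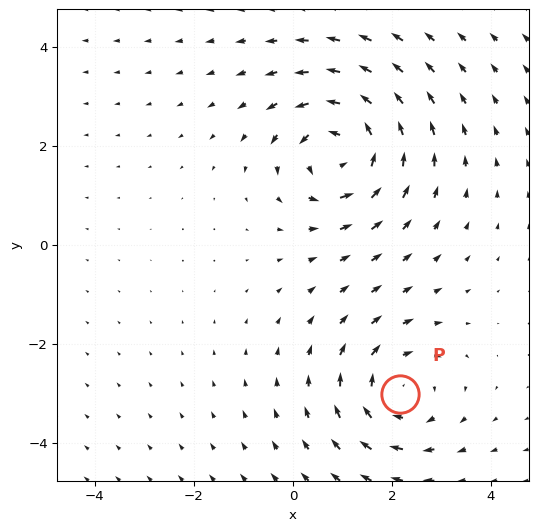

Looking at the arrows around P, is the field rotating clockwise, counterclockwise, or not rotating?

clockwise

Near P at (2.2, -3.0) the arrows circulate clockwise. The curl (z-component) there is about -4; negative curl means clockwise rotation.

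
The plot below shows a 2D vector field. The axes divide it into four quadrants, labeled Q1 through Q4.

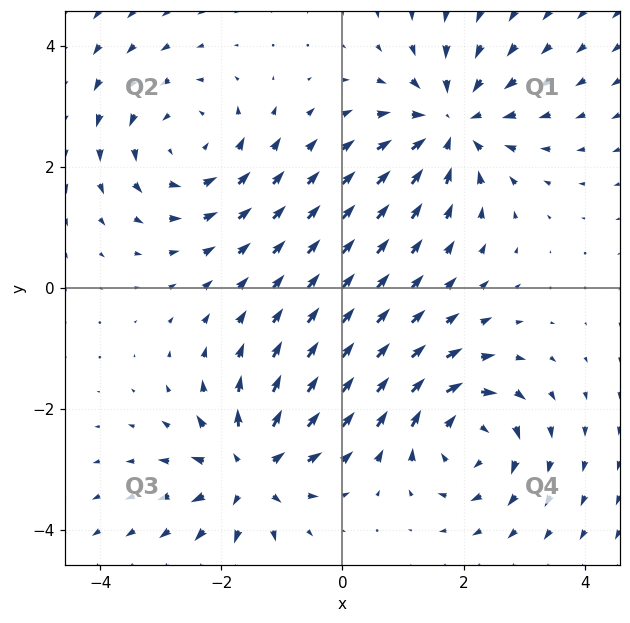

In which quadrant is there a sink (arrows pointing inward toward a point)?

The sink sits at approximately (1.8, 2.7), which lies in quadrant Q1. The divergence there is about -4, negative as expected for a sink.

Q1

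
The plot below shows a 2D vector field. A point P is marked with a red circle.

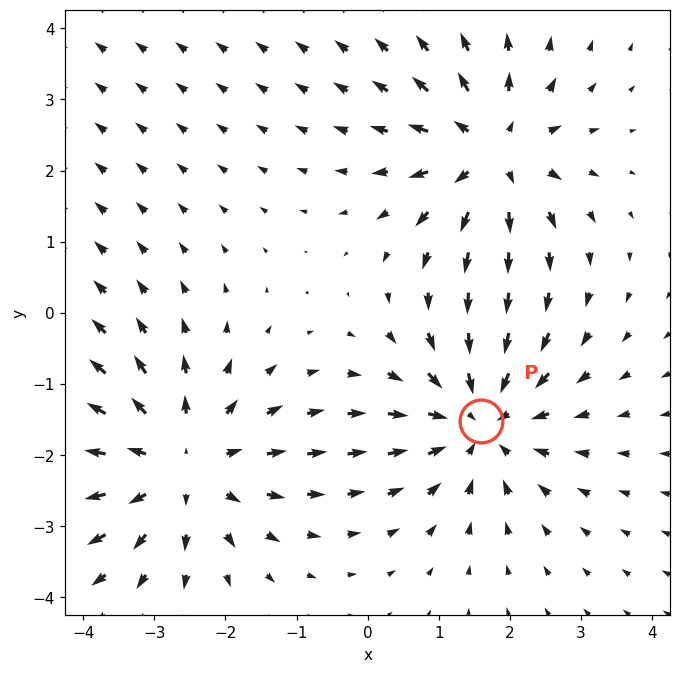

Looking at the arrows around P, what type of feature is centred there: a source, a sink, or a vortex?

sink

At P (1.6, -1.5) the arrows converge inward. Divergence about -4, curl ≈0 — negative divergence with near-zero curl is a sink.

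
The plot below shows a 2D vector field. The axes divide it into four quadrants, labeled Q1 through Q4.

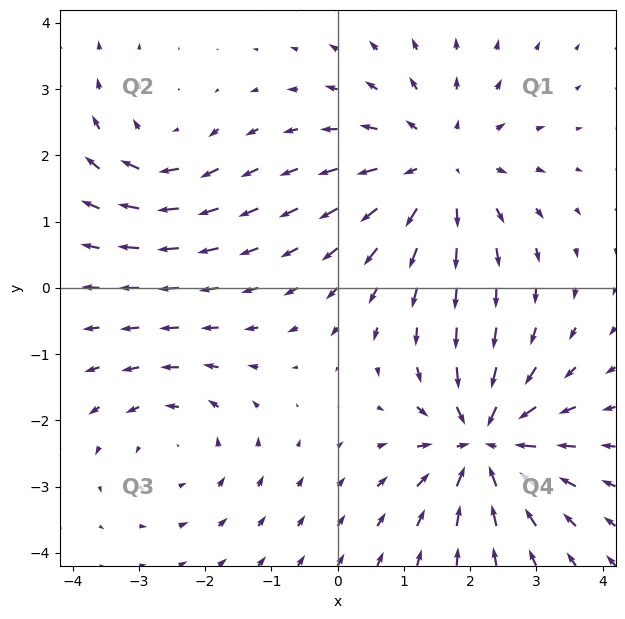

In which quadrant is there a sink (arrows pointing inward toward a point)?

Q4

The sink sits at approximately (2.2, -2.3), which lies in quadrant Q4. The divergence there is about -6, negative as expected for a sink.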